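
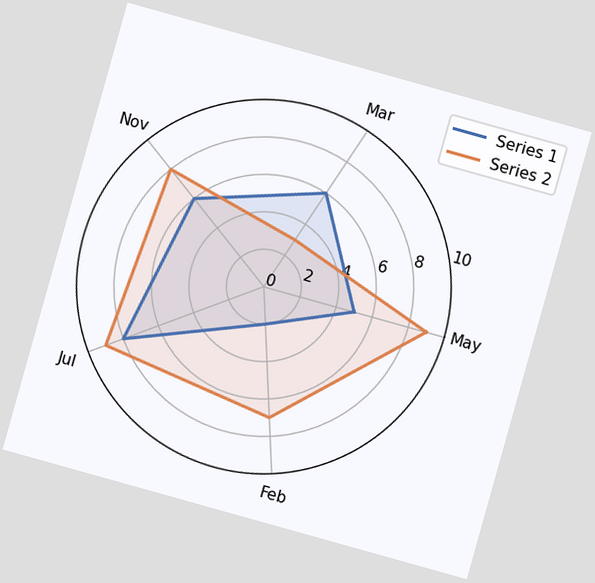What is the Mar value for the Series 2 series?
The chart is tilted about 16° clockwise. On the Mar axis, Series 2 reaches 3.

3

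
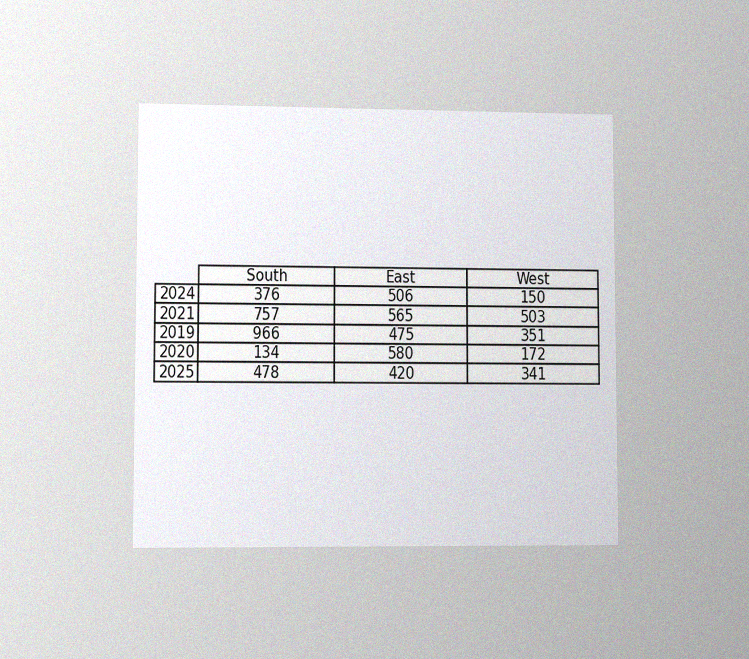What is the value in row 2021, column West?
The chart is viewed at a slight angle, with some photo noise. The (2021, West) cell reads 503.

503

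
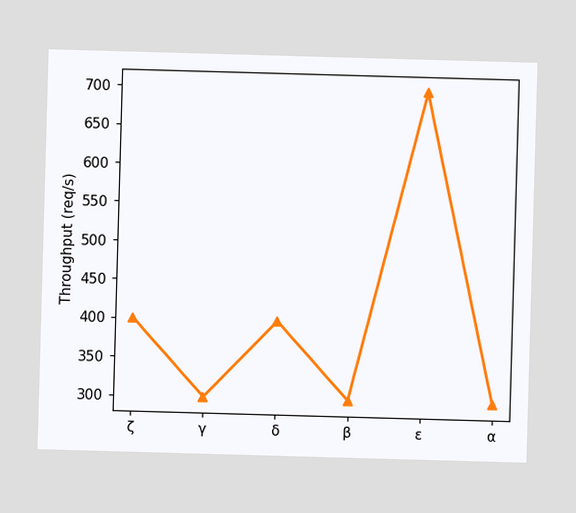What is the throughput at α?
At α, the line is at 300req/s.

300req/s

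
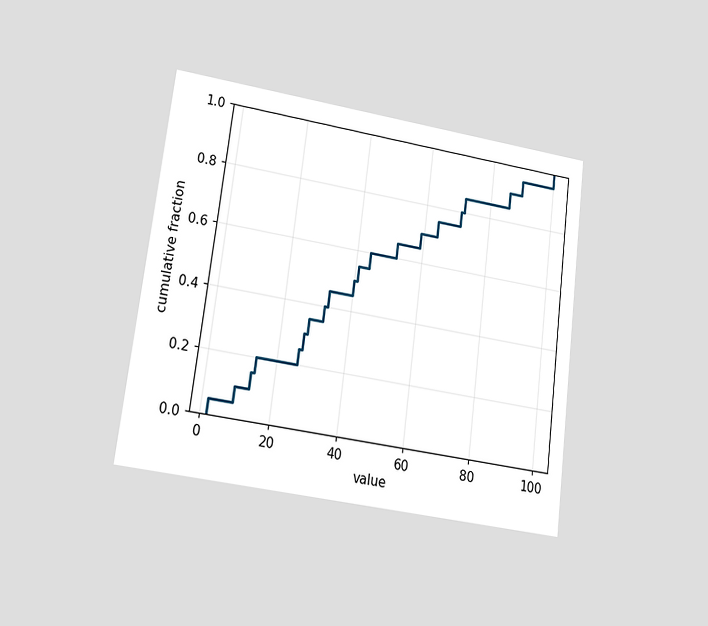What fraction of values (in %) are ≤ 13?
15%

The chart is tilted about 7° clockwise and viewed at a slight angle. At x=13 the ECDF step is at 15%.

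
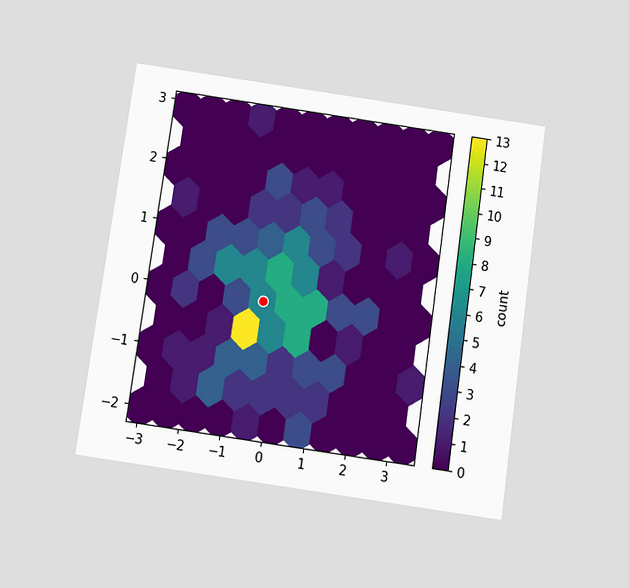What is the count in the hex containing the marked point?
The chart is tilted about 8° clockwise and viewed slightly from below. The marked hex reads 6 on the colorbar.

6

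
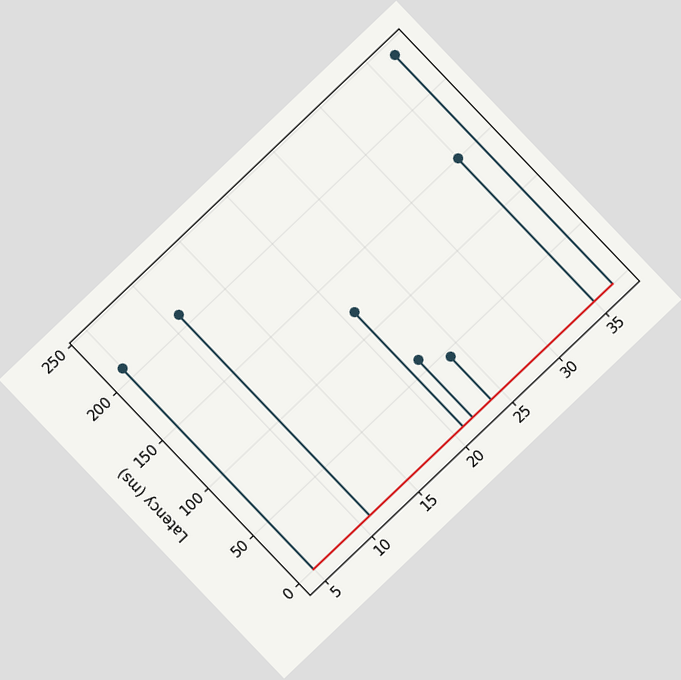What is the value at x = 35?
150ms

The chart is tilted about 44° counter-clockwise. The stem at x=35 reaches 150ms.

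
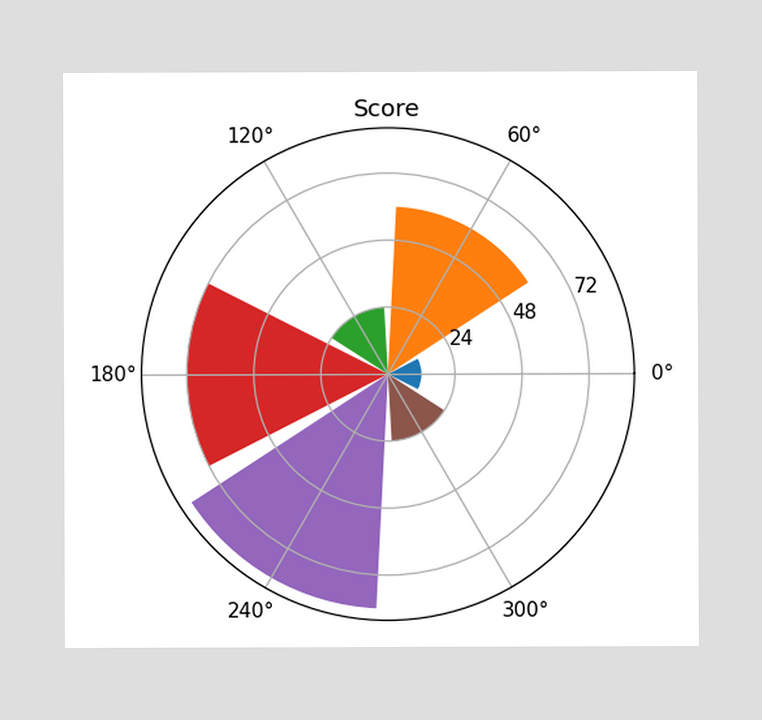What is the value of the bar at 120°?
The bar at 120° reaches 24 on the radial axis.

24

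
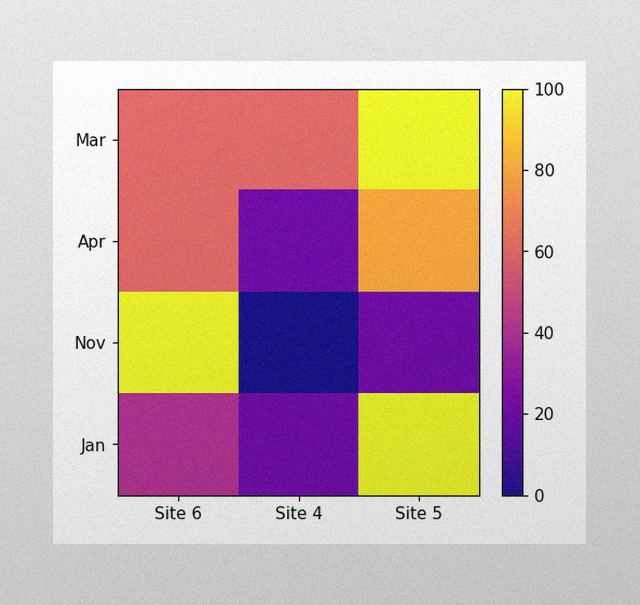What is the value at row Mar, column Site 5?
The image has some photo noise and uneven lighting. Matching cell (Mar, Site 5) against the colorbar gives 100.

100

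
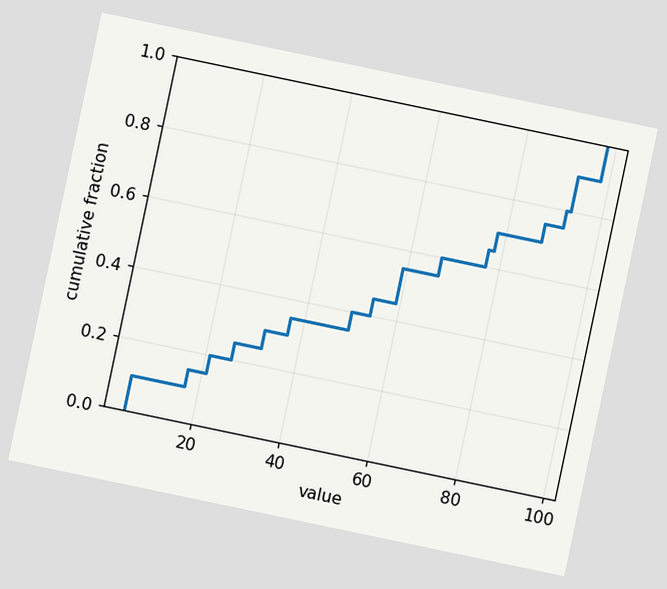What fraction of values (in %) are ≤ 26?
The chart is tilted about 12° clockwise. At x=26 the ECDF step is at 25%.

25%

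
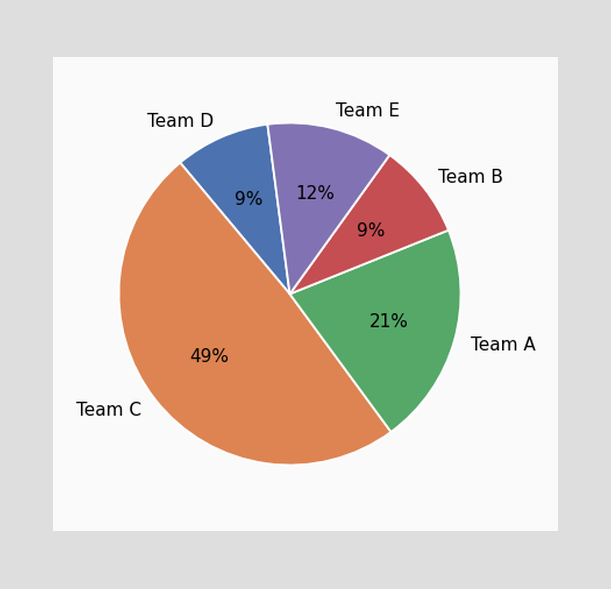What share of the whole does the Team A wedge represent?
21%

The Team A slice takes up 21% of the pie.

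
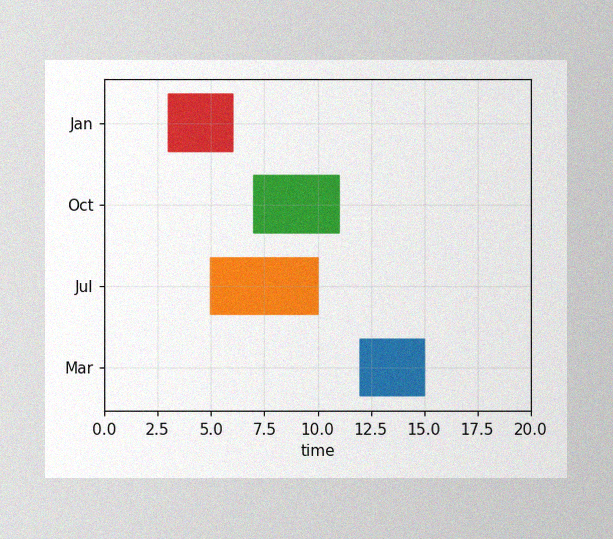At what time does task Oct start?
7

The image has some photo noise and uneven lighting. The Oct bar begins at t=7.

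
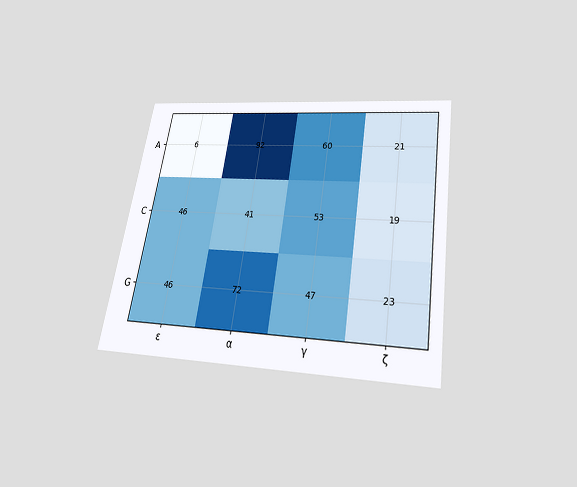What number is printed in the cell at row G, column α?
72

The chart is tilted about 9° clockwise and viewed slightly from below. The (G, α) cell reads 72.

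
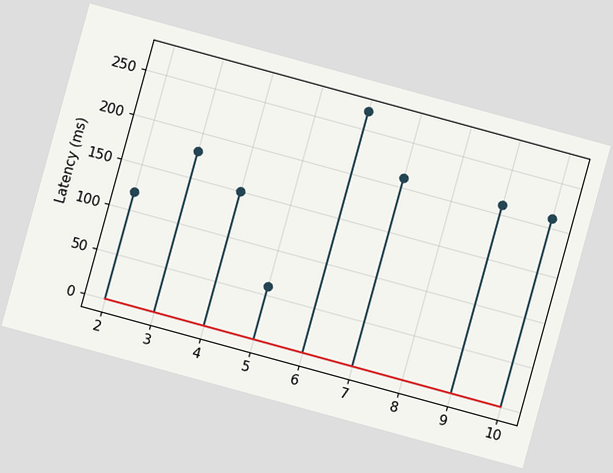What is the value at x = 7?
The chart is tilted about 15° clockwise. The stem at x=7 reaches 210ms.

210ms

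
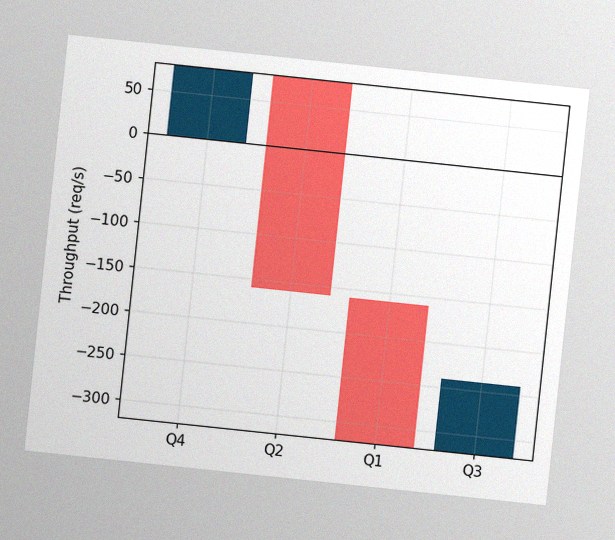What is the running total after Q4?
The chart is tilted about 6° clockwise, with some photo noise. After Q4 the running total reaches 80req/s.

80req/s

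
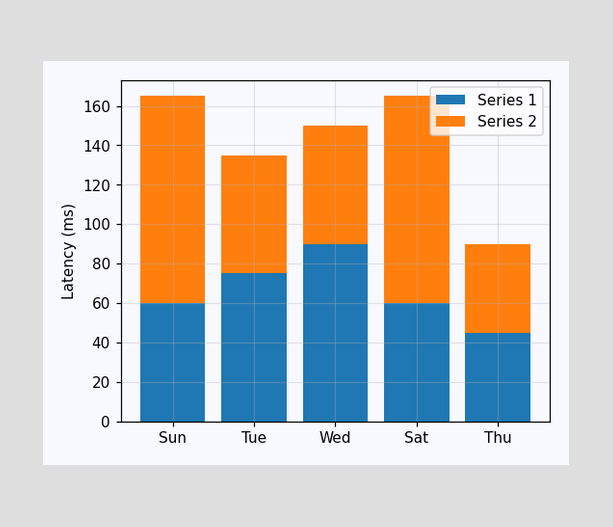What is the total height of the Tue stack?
135ms

The Tue stack's top reaches 135ms on the y-axis.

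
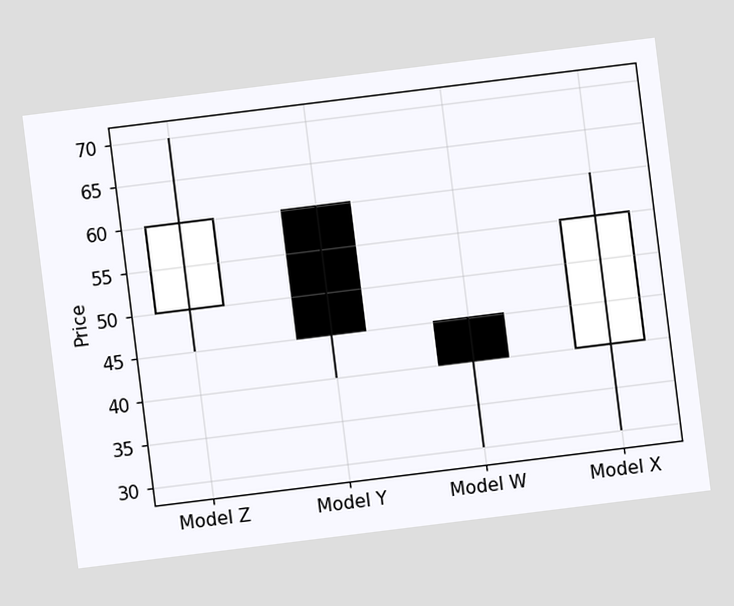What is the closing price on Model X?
The chart is tilted about 7° counter-clockwise. The Model X candle closes at 55.

55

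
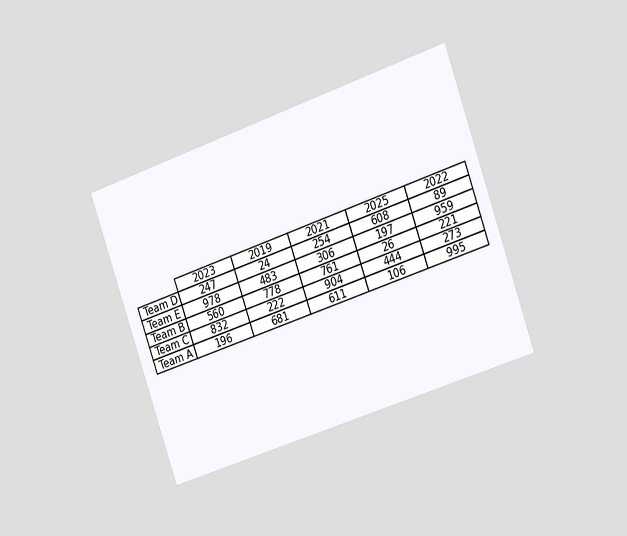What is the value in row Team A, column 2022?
The chart is tilted about 19° counter-clockwise and viewed slightly from the right. The (Team A, 2022) cell reads 995.

995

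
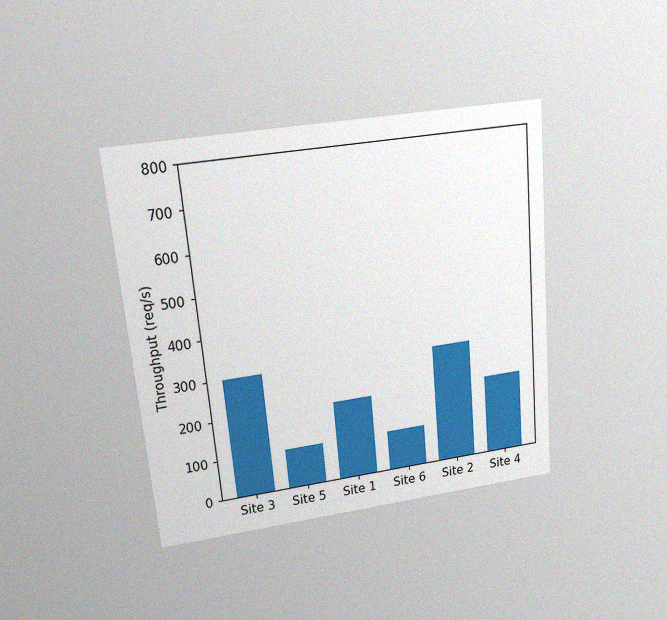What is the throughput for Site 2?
300req/s

The chart is tilted about 5° counter-clockwise and viewed at a slight angle, with some photo noise. Reading along the chart's y-axis, the Site 2 bar reaches 300req/s.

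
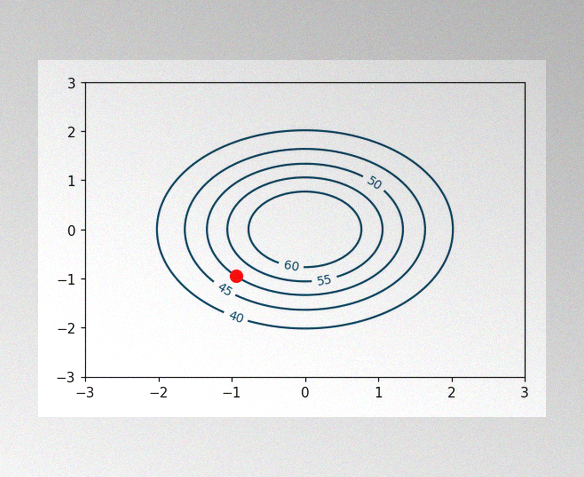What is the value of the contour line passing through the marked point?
The image has some photo noise and uneven lighting. The marked point sits on the contour labelled 50.

50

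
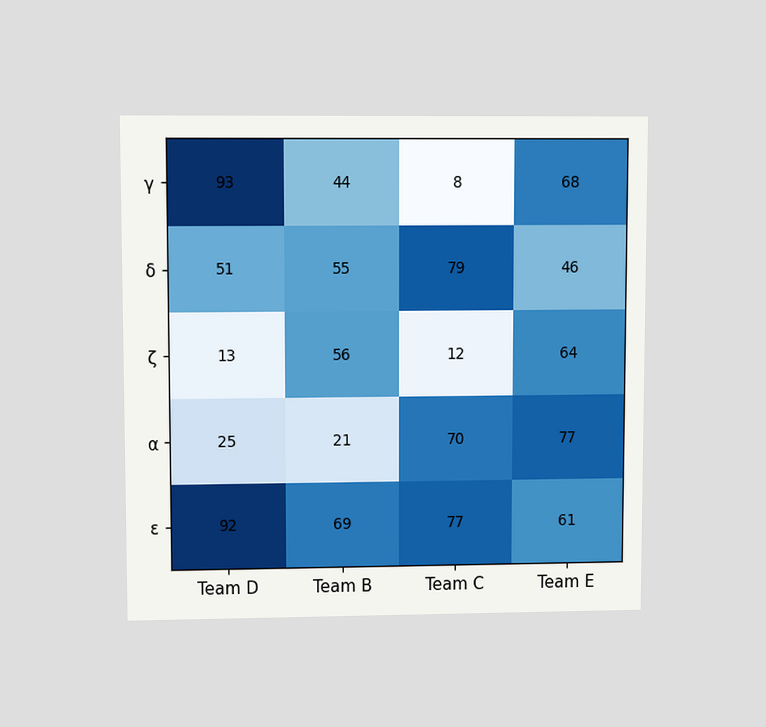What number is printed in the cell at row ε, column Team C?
The chart is viewed at a slight angle. The (ε, Team C) cell reads 77.

77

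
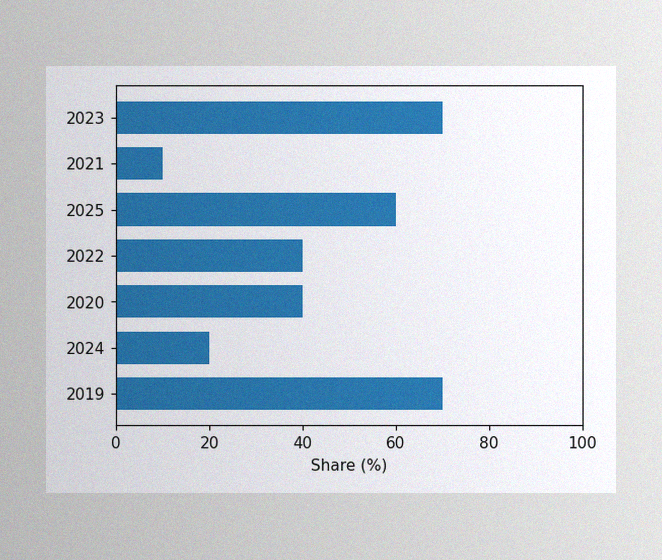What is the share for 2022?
40%

The image has some photo noise and uneven lighting. Reading along the chart's x-axis, the 2022 bar reaches 40%.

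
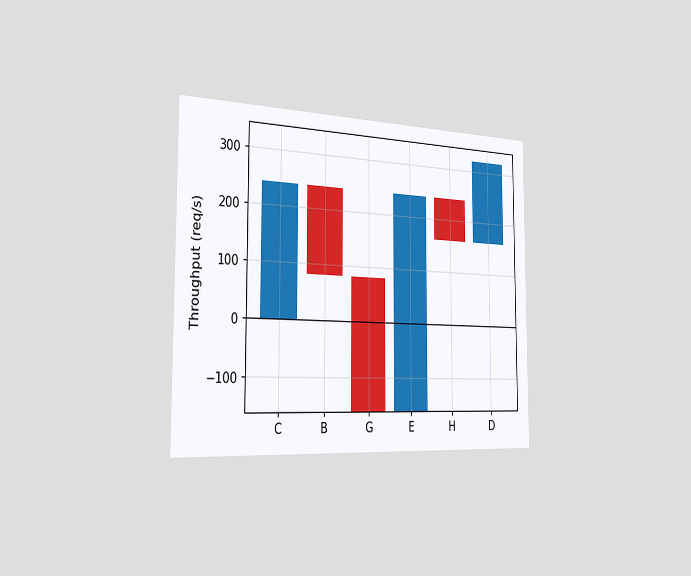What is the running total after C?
The chart is viewed slightly from the left. After C the running total reaches 240req/s.

240req/s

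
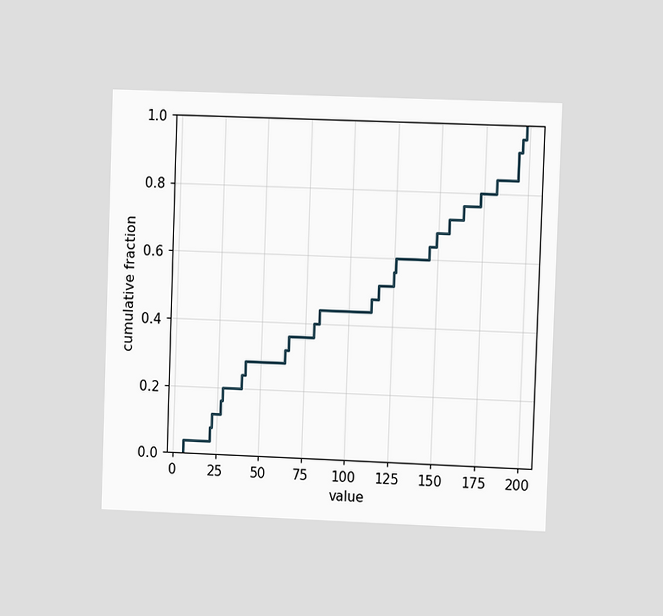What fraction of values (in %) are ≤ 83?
44%

The chart is tilted about 2° clockwise and viewed at a slight angle. At x=83 the ECDF step is at 44%.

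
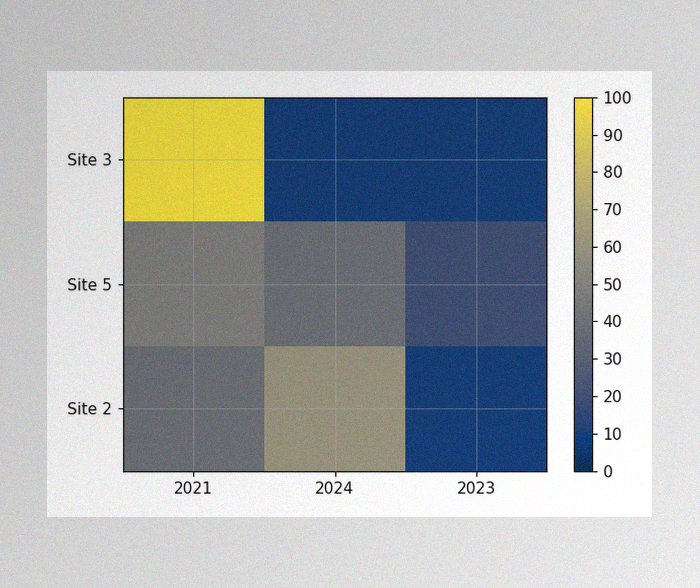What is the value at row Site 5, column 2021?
The image has some photo noise and uneven lighting. Matching cell (Site 5, 2021) against the colorbar gives 50.

50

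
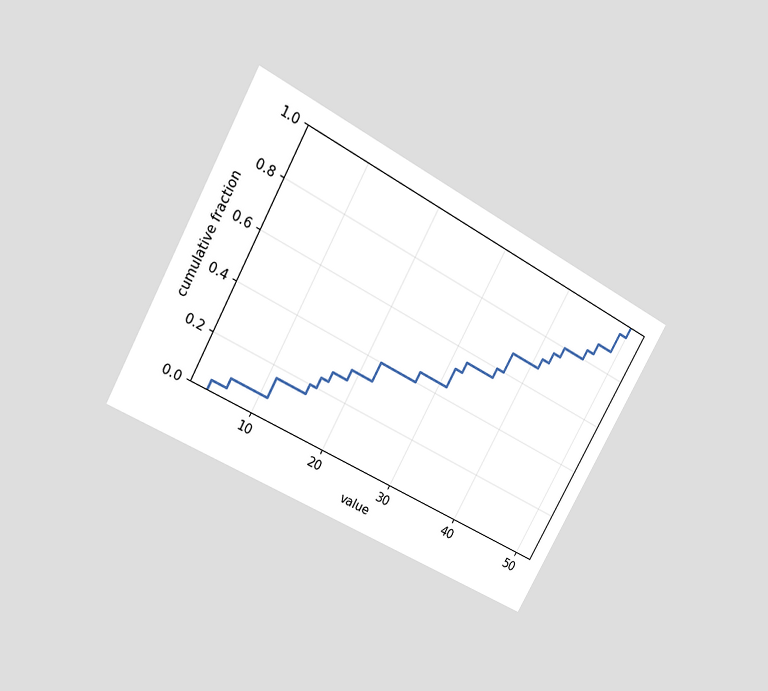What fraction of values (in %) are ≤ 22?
40%

The chart is tilted about 29° clockwise and viewed at a slight angle. At x=22 the ECDF step is at 40%.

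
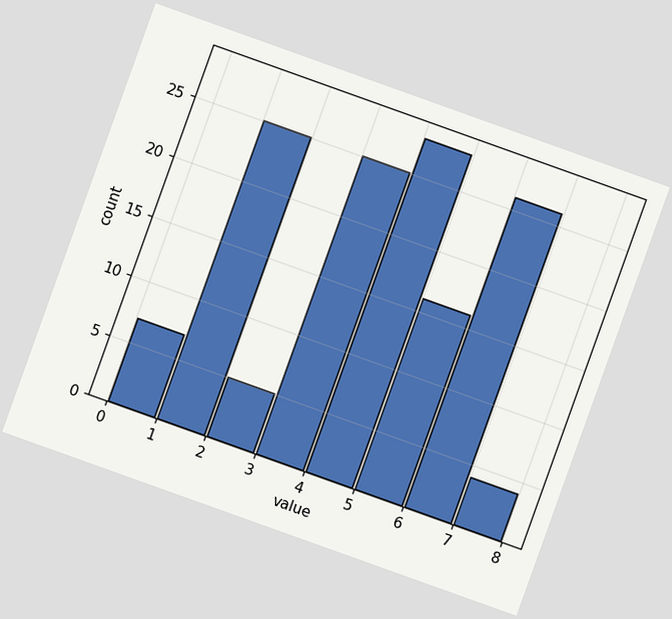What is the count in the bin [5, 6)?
The chart is tilted about 20° clockwise. The [5, 6) bin has height 16.

16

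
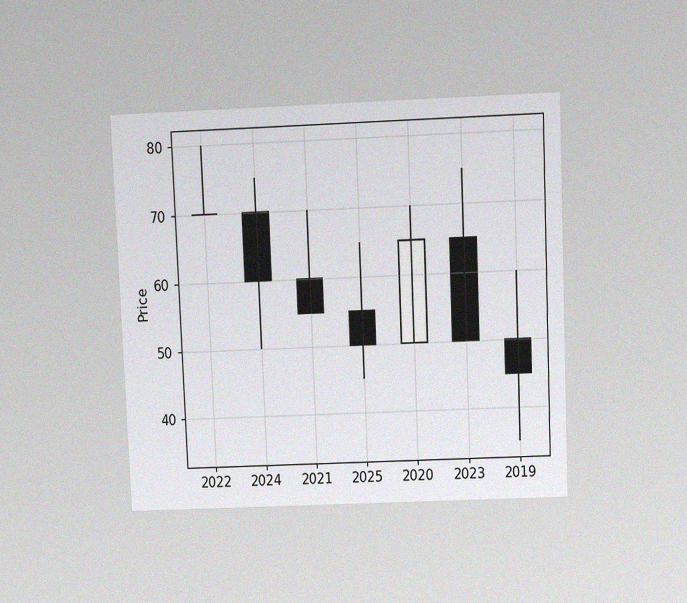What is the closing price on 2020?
65

The chart is tilted about 2° counter-clockwise and viewed slightly from above, with some photo noise. The 2020 candle closes at 65.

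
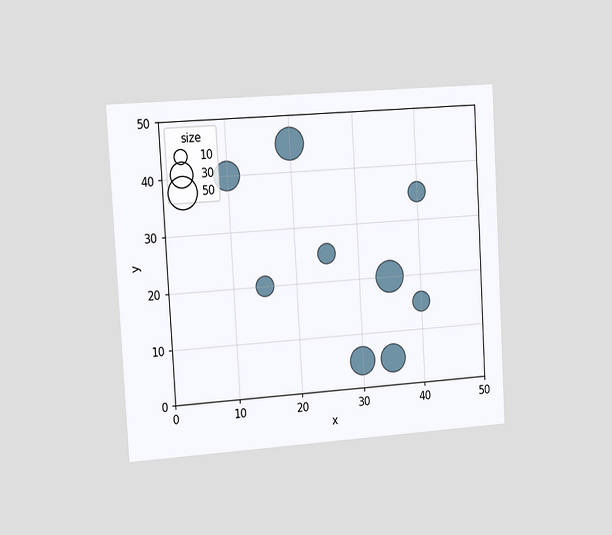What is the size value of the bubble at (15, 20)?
The chart is tilted about 3° counter-clockwise and viewed slightly from the left. Matching the bubble at (15, 20) against the size legend gives 20.

20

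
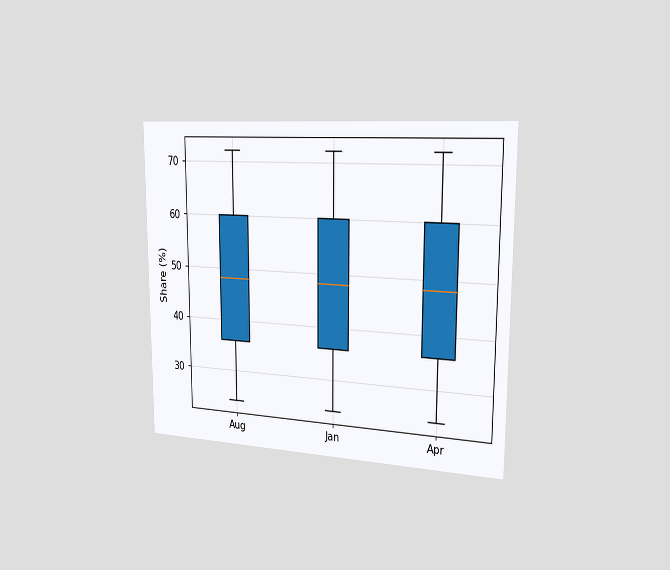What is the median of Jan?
48%

The chart is viewed slightly from the right. The median line in the Jan box sits at 48%.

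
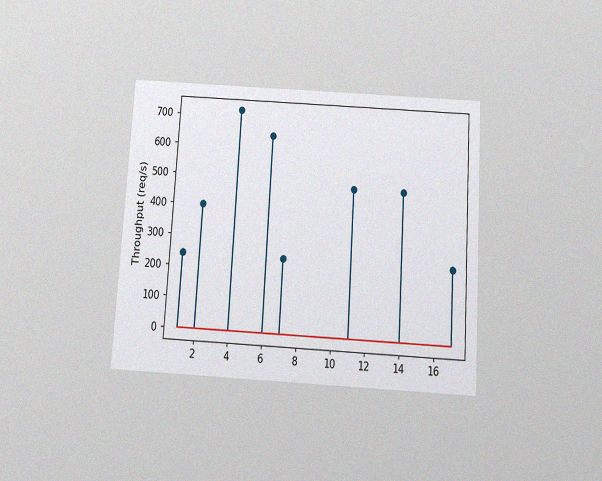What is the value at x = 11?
480req/s

The chart is tilted about 4° clockwise and viewed slightly from below, with some photo noise. The stem at x=11 reaches 480req/s.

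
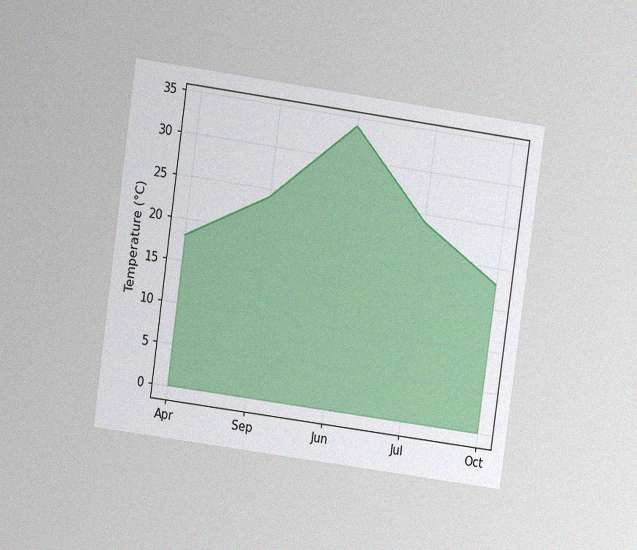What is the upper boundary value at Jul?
24°C

The chart is tilted about 8° clockwise and viewed at a slight angle, with some photo noise. At Jul the upper boundary is at 24°C.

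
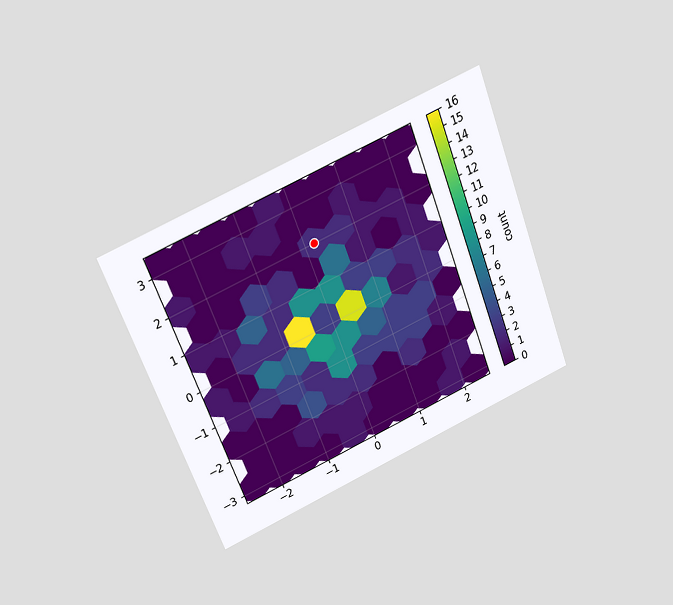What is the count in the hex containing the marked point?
2

The chart is tilted about 21° counter-clockwise and viewed slightly from above. The marked hex reads 2 on the colorbar.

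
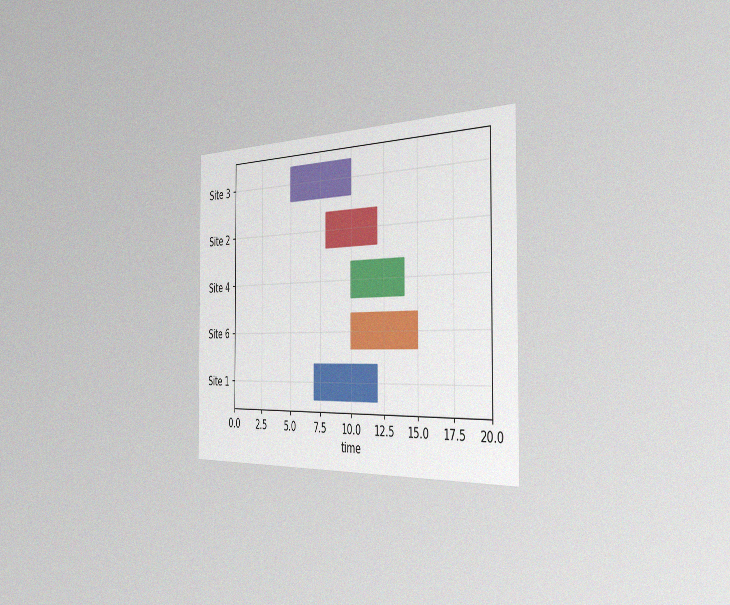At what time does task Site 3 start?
The chart is viewed slightly from the right, with some photo noise. The Site 3 bar begins at t=5.

5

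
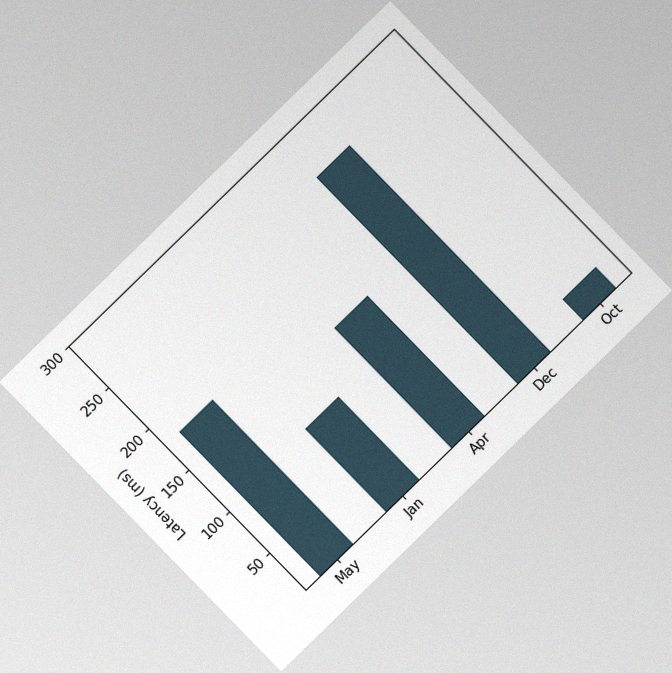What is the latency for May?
The chart is tilted about 44° counter-clockwise, with some photo noise. Reading along the chart's y-axis, the May bar reaches 180ms.

180ms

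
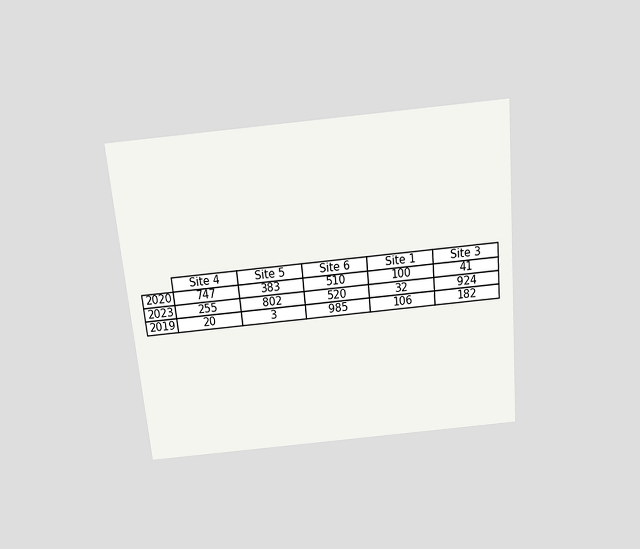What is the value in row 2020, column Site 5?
The chart is tilted about 5° counter-clockwise and viewed slightly from above. The (2020, Site 5) cell reads 383.

383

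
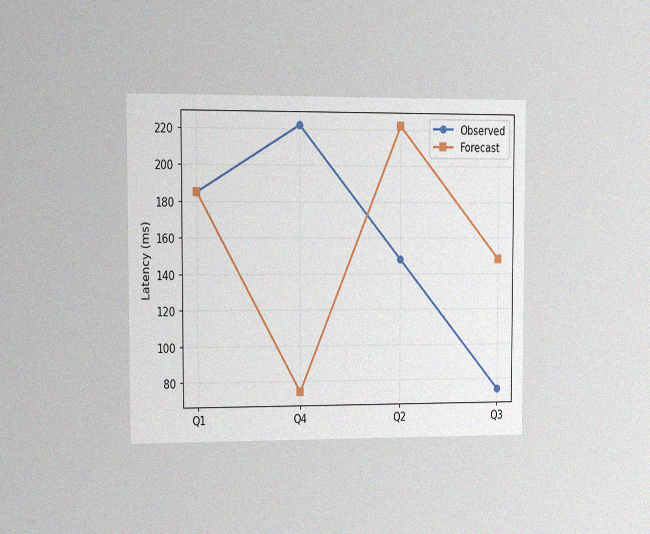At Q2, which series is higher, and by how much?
Forecast, by 74ms

The chart is viewed at a slight angle, with some photo noise. At Q2, Forecast sits above the other line by 74ms.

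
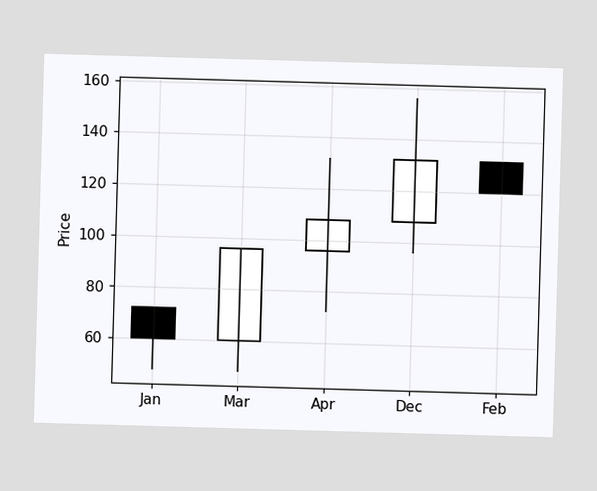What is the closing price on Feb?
120

The Feb candle closes at 120.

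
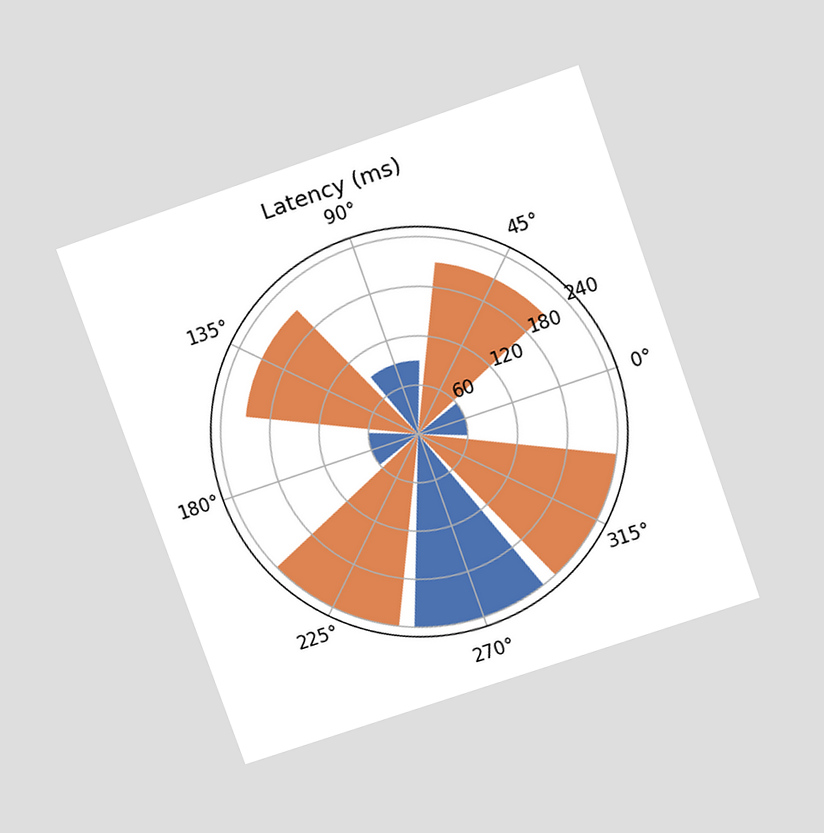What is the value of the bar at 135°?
The chart is tilted about 19° counter-clockwise and viewed slightly from above. The bar at 135° reaches 210ms on the radial axis.

210ms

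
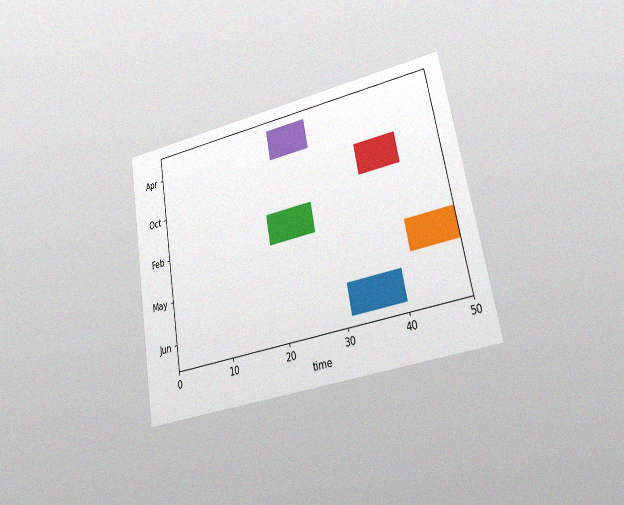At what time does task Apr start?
The chart is tilted about 10° counter-clockwise and viewed at a slight angle, with some photo noise. The Apr bar begins at t=21.

21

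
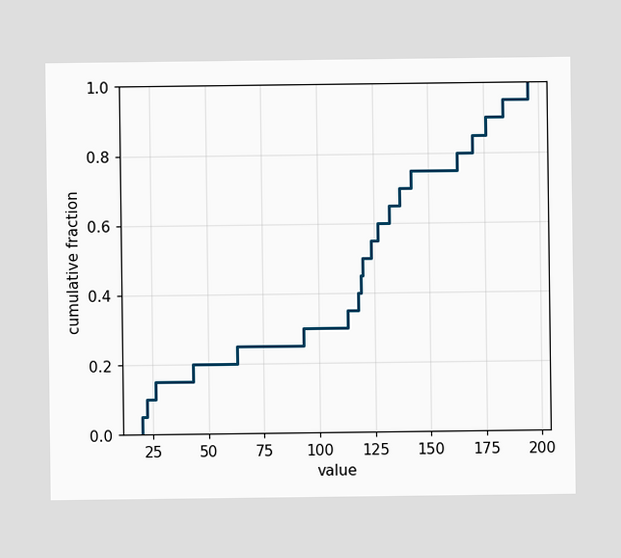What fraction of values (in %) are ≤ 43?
At x=43 the ECDF step is at 20%.

20%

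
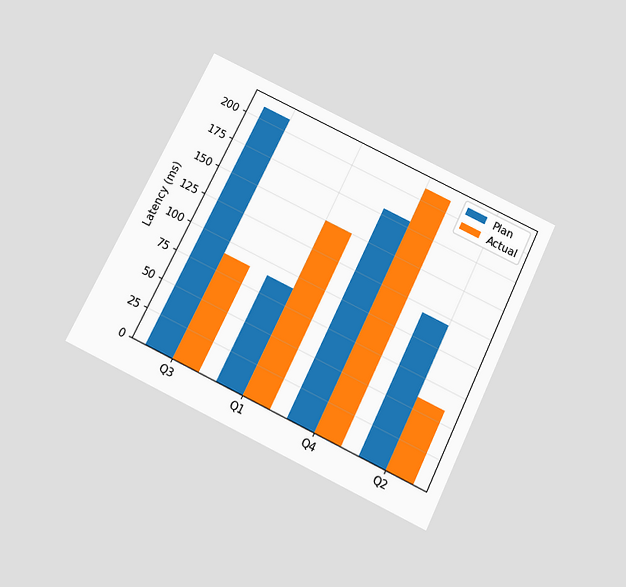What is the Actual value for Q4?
210ms

The chart is tilted about 26° clockwise and viewed slightly from below. The Actual bar at Q4 reaches 210ms on the y-axis.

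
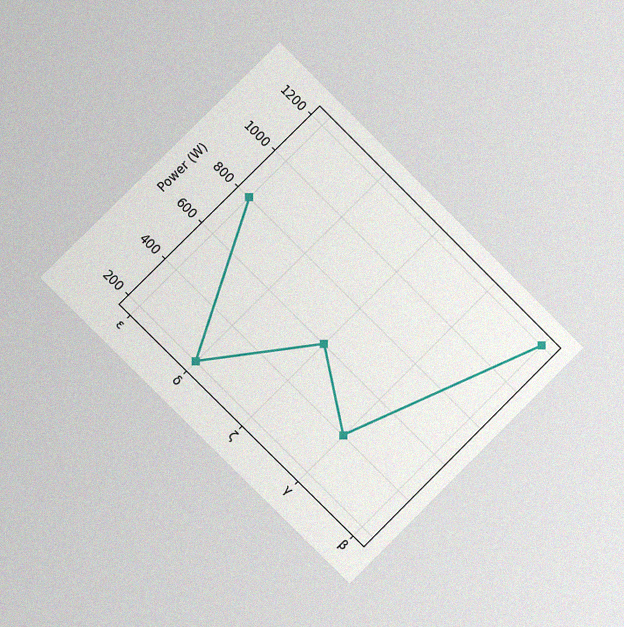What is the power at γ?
The chart is tilted about 45° clockwise and viewed slightly from the left, with some photo noise. At γ, the line is at 400W.

400W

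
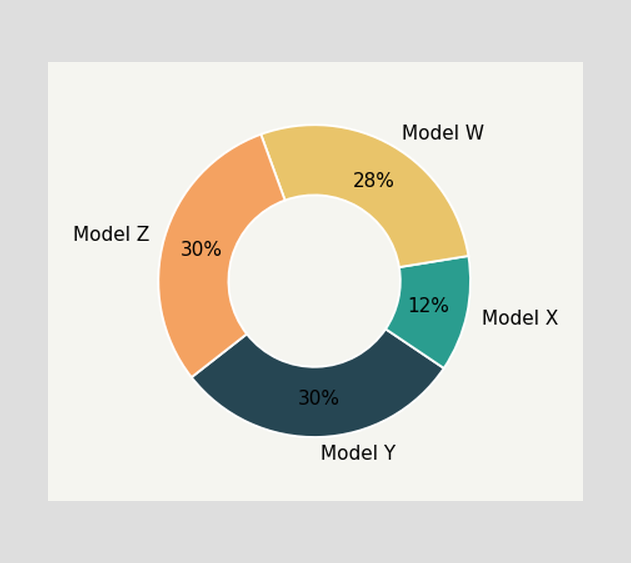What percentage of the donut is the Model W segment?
28%

The Model W segment takes up 28% of the ring.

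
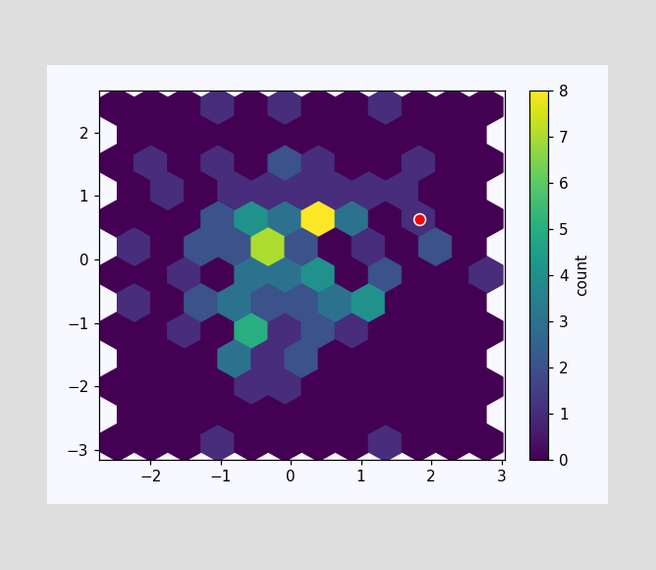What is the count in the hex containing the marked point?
1

The marked hex reads 1 on the colorbar.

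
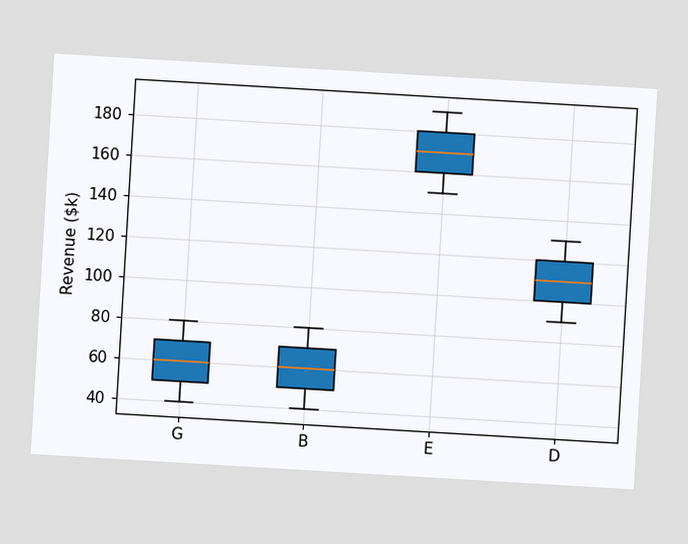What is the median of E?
The chart is tilted about 3° clockwise. The median line in the E box sits at $170k.

$170k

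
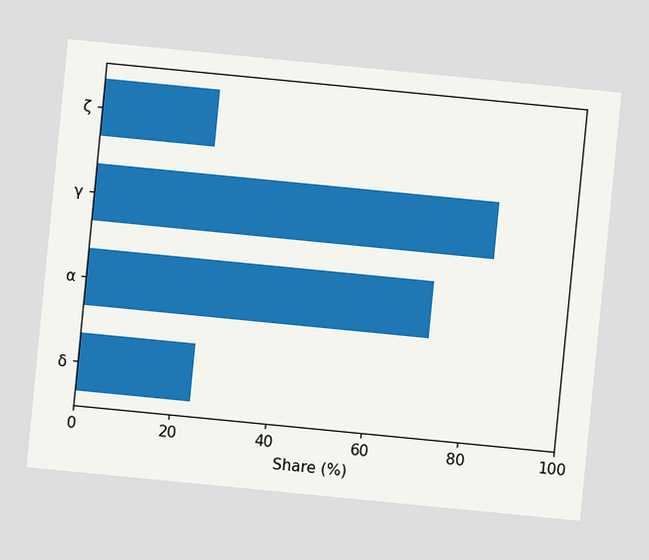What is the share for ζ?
24%

The chart is tilted about 6° clockwise. Reading along the chart's x-axis, the ζ bar reaches 24%.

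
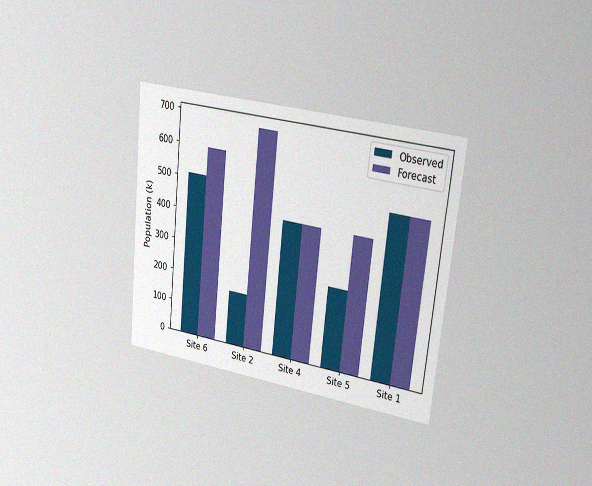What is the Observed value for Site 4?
425k

The chart is tilted about 6° clockwise and viewed slightly from the right, with some photo noise. The Observed bar at Site 4 reaches 425k on the y-axis.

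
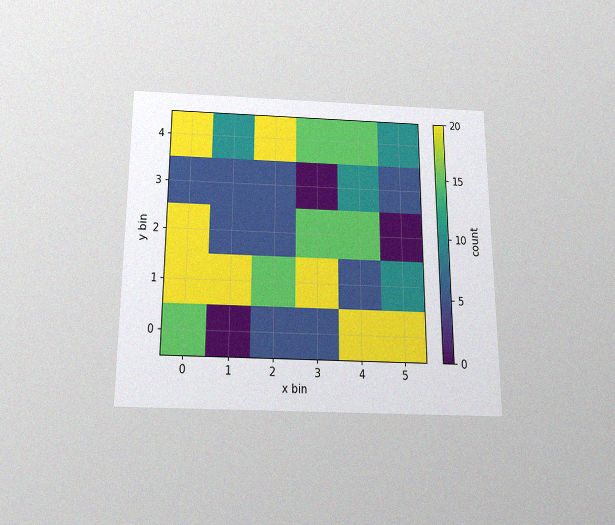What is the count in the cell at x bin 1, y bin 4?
10

The chart is viewed slightly from below, with some photo noise. Matching the cell (1, 4) against the colorbar gives 10.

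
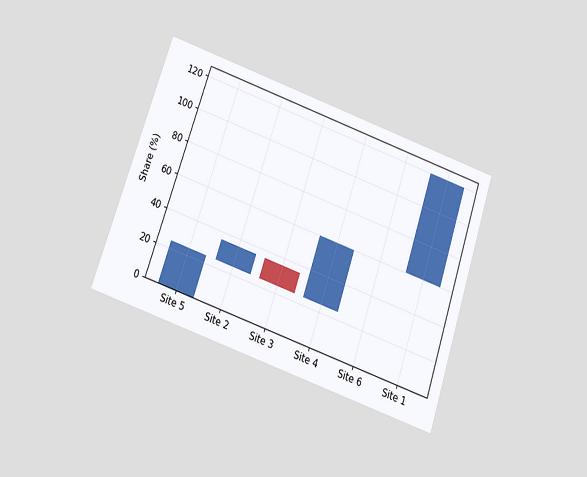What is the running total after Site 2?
36%

The chart is tilted about 19° clockwise and viewed slightly from below. After Site 2 the running total reaches 36%.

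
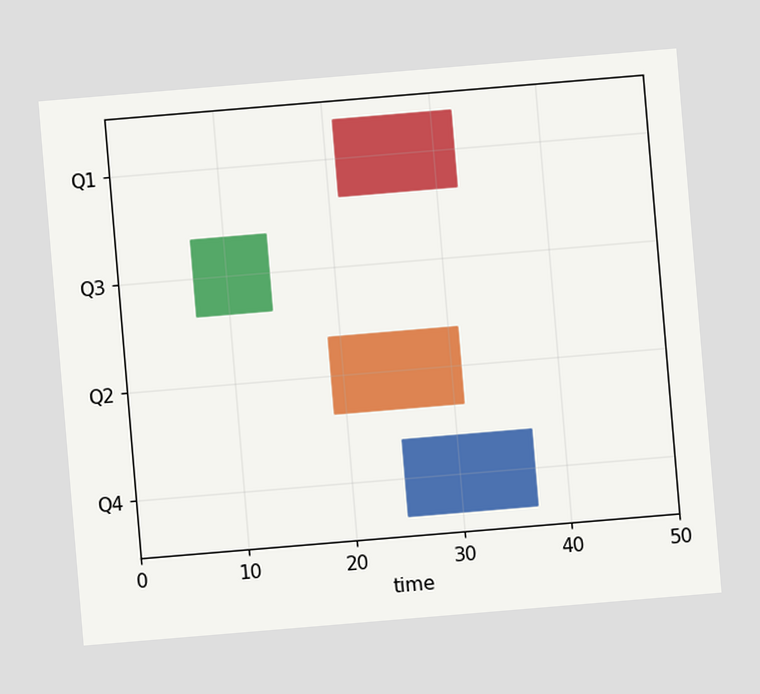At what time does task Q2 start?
19

The chart is tilted about 5° counter-clockwise. The Q2 bar begins at t=19.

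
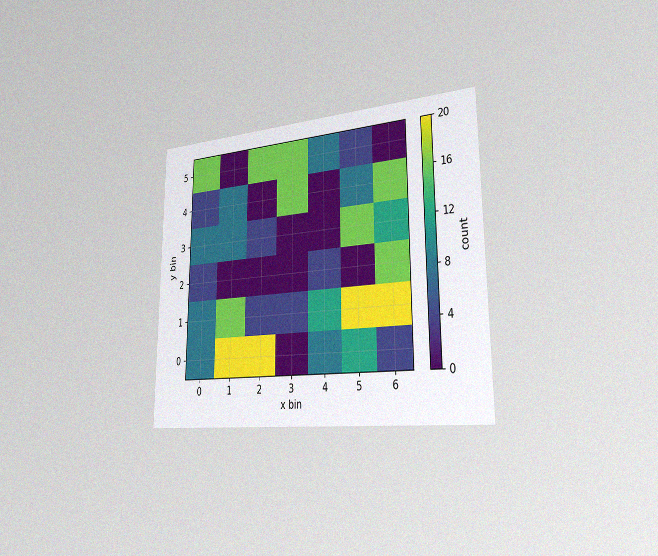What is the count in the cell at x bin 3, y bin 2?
The chart is viewed slightly from the right, with some photo noise. Matching the cell (3, 2) against the colorbar gives 0.

0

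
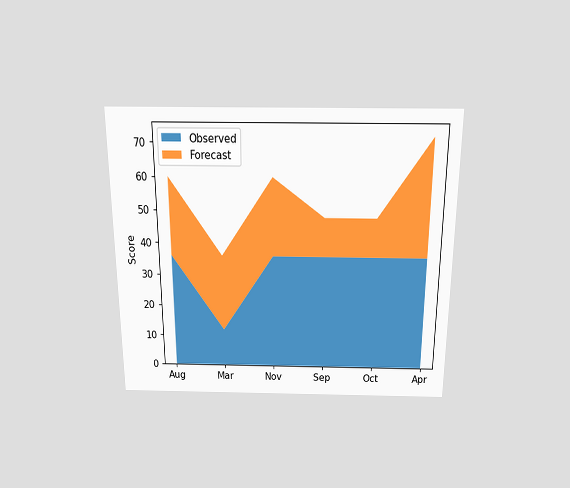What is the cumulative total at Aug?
60

The chart is viewed slightly from above. The stacked total at Aug reaches 60.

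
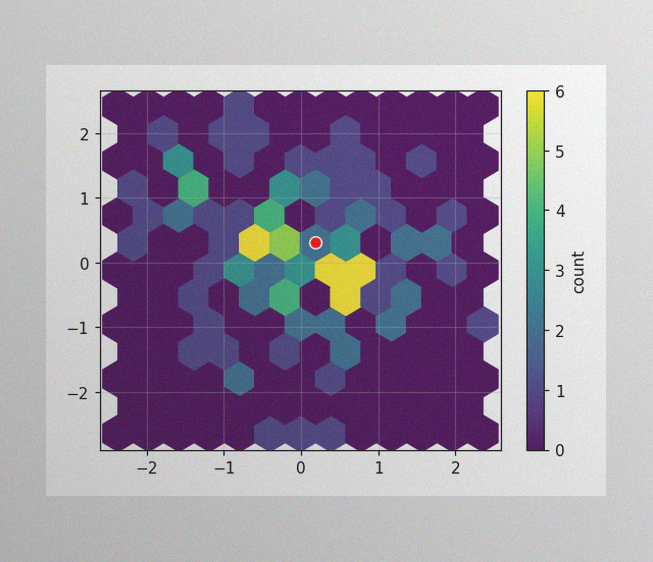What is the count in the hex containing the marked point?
The image has some photo noise and uneven lighting. The marked hex reads 2 on the colorbar.

2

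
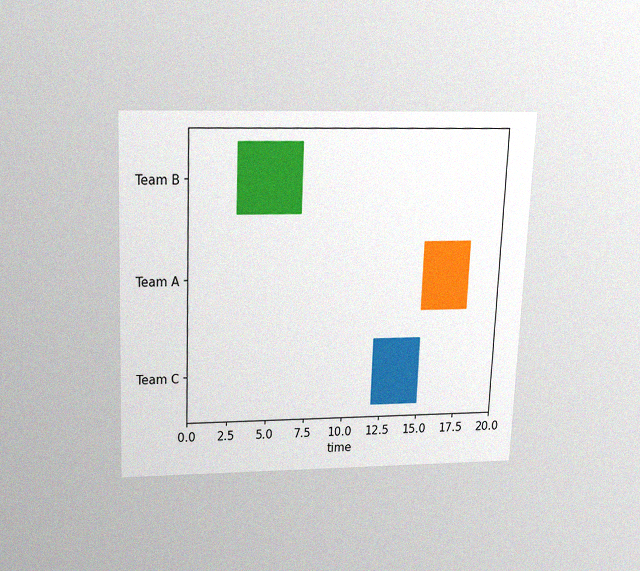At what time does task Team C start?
12

The chart is tilted about 2° clockwise and viewed slightly from above, with some photo noise. The Team C bar begins at t=12.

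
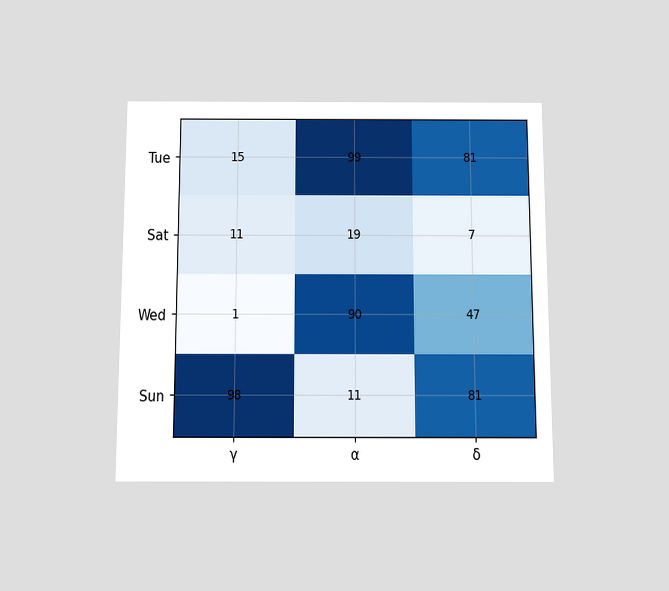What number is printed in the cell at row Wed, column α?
90

The chart is viewed slightly from below. The (Wed, α) cell reads 90.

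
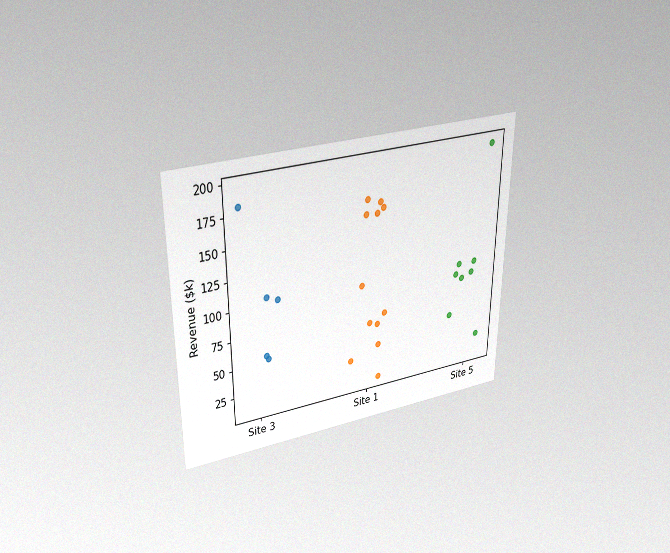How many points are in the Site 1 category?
12

The chart is viewed slightly from above, with some photo noise. Counting the markers in the Site 1 column gives 12.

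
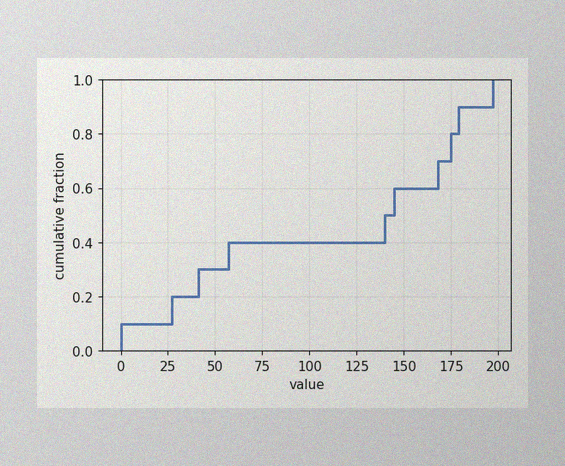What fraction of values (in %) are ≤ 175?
80%

The image has some photo noise and uneven lighting. At x=175 the ECDF step is at 80%.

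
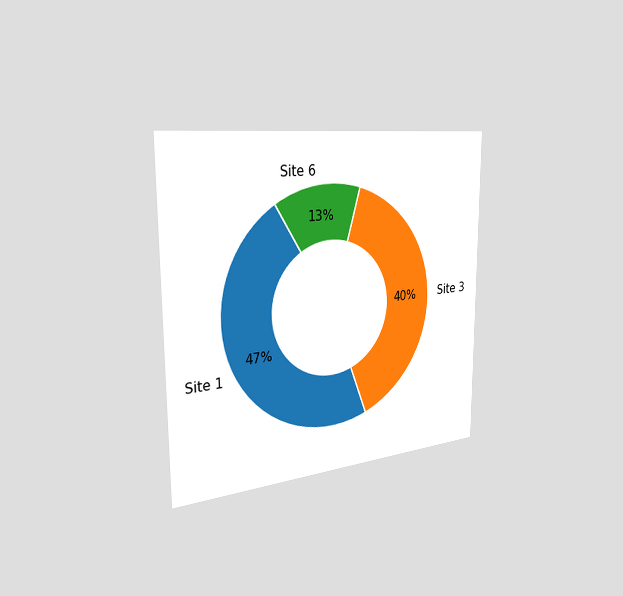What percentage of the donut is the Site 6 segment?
The chart is viewed slightly from the left. The Site 6 segment takes up 13% of the ring.

13%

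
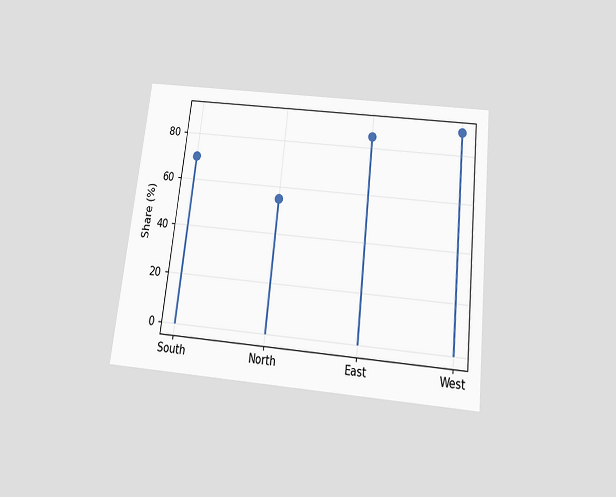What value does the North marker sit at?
55%

The chart is tilted about 6° clockwise and viewed slightly from below. The North marker sits at 55%.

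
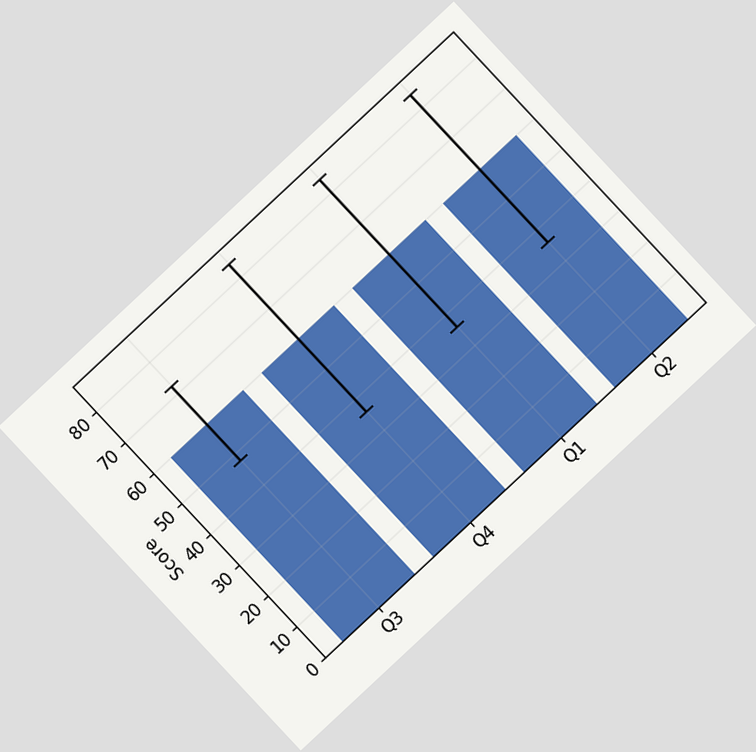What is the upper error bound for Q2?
84

The chart is tilted about 43° counter-clockwise. The Q2 bar's upper whisker reaches 84.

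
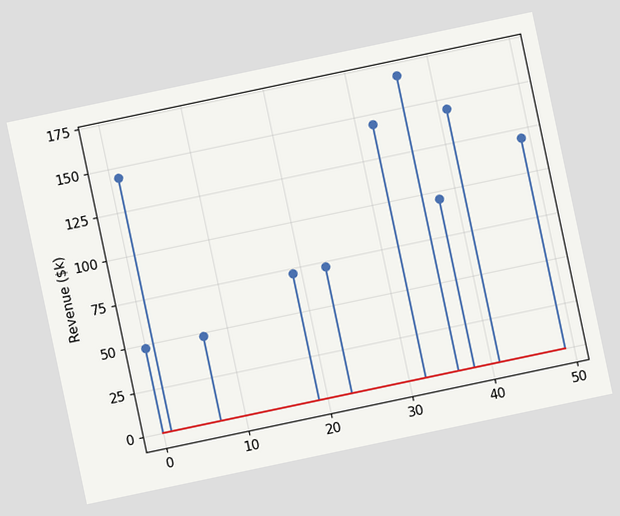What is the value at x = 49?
The chart is tilted about 12° counter-clockwise. The stem at x=49 reaches $120k.

$120k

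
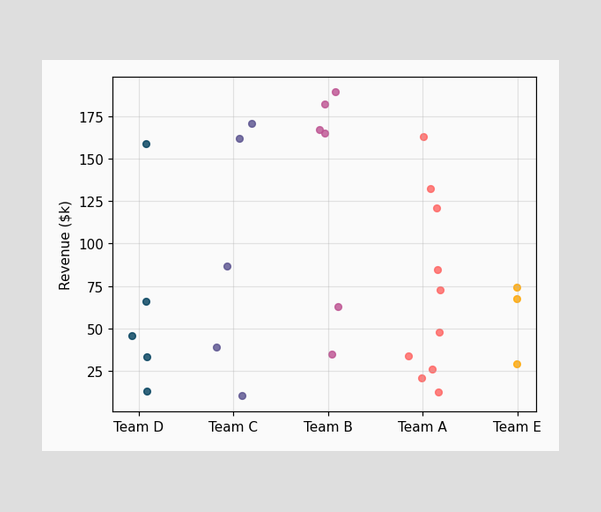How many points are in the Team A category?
10

Counting the markers in the Team A column gives 10.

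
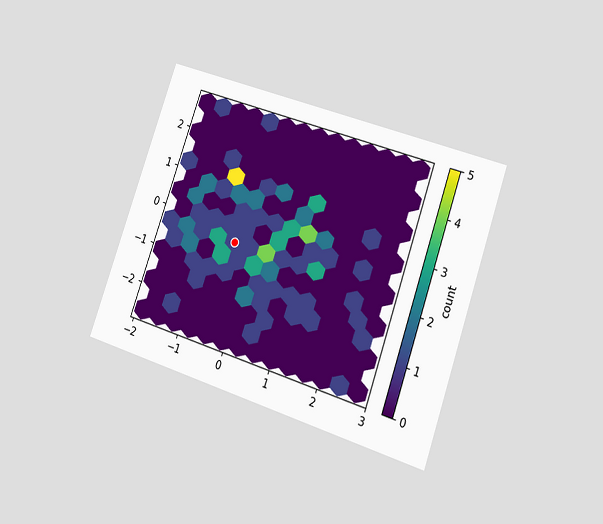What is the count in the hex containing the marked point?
The chart is tilted about 19° clockwise and viewed at a slight angle. The marked hex reads 1 on the colorbar.

1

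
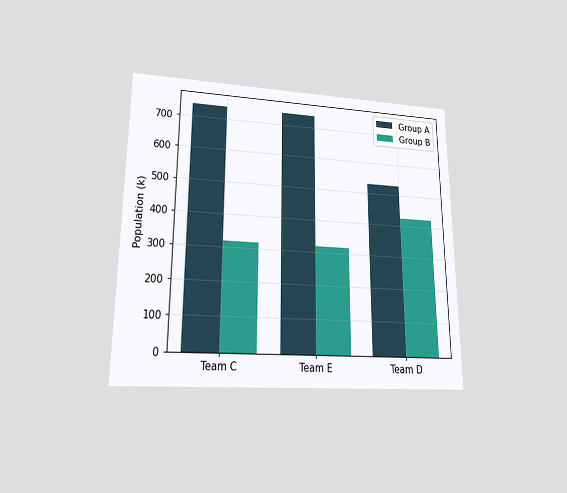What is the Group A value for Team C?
The chart is viewed at a slight angle. The Group A bar at Team C reaches 742k on the y-axis.

742k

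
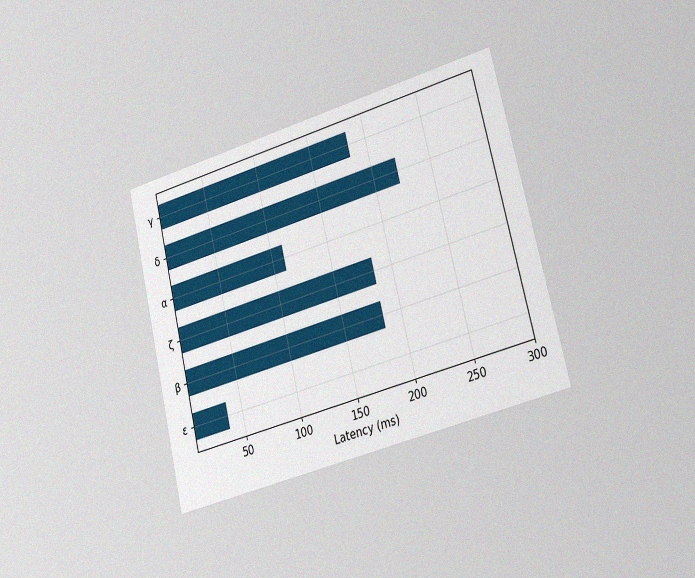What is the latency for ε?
37ms

The chart is tilted about 14° counter-clockwise and viewed slightly from the right, with some photo noise. Reading along the chart's x-axis, the ε bar reaches 37ms.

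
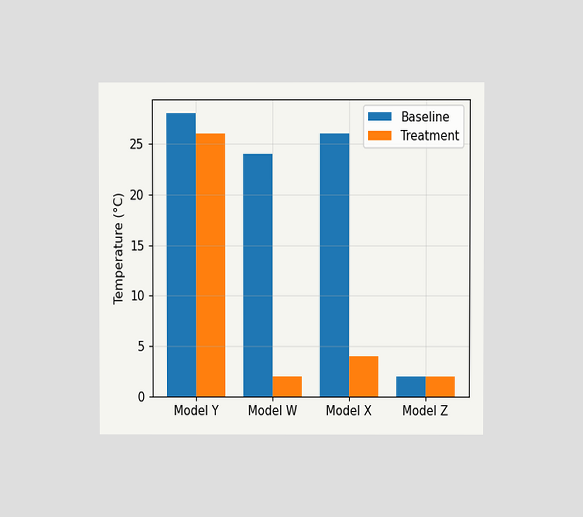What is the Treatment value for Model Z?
The chart is viewed at a slight angle. The Treatment bar at Model Z reaches 2°C on the y-axis.

2°C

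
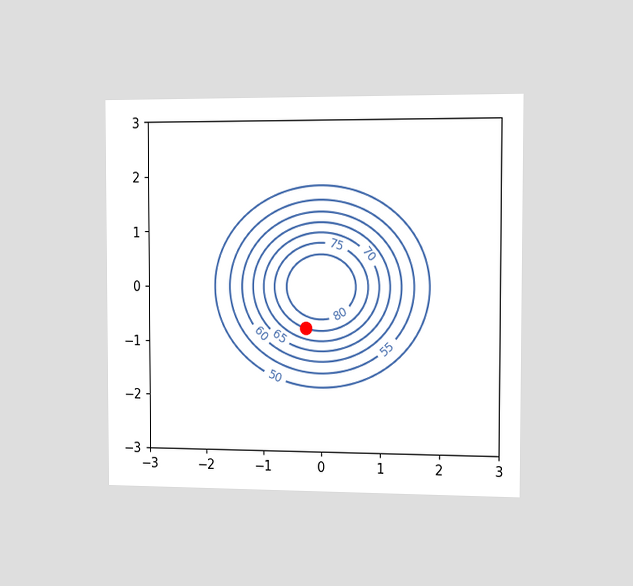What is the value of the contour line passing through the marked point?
The chart is viewed slightly from the right. The marked point sits on the contour labelled 75.

75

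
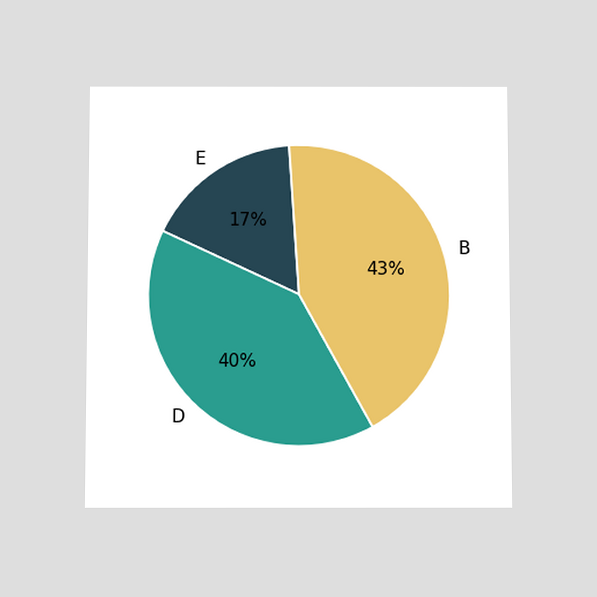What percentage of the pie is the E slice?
The chart is viewed slightly from below. The E slice takes up 17% of the pie.

17%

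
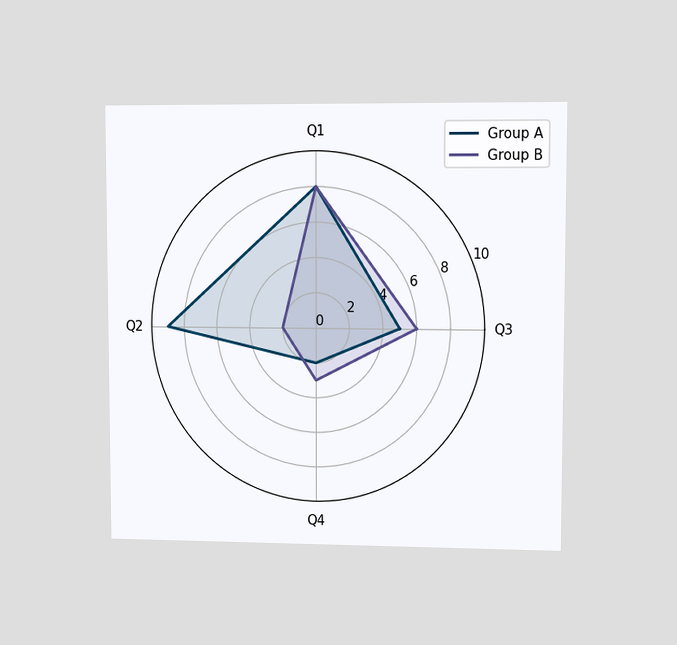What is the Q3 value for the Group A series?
5

The chart is viewed at a slight angle. On the Q3 axis, Group A reaches 5.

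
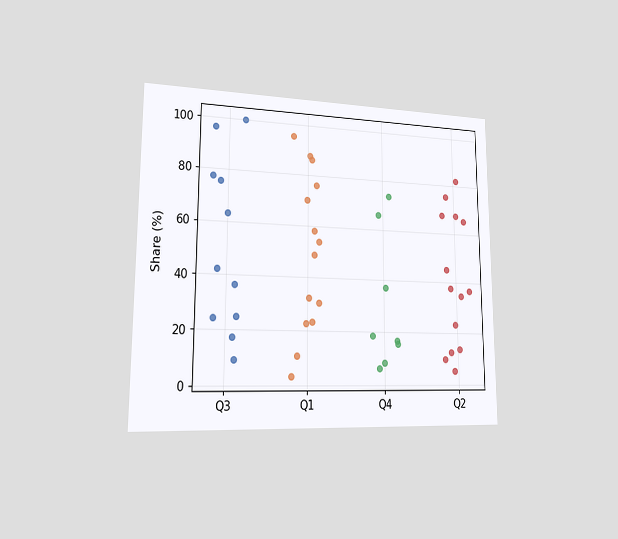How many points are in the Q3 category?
11

The chart is viewed slightly from the left. Counting the markers in the Q3 column gives 11.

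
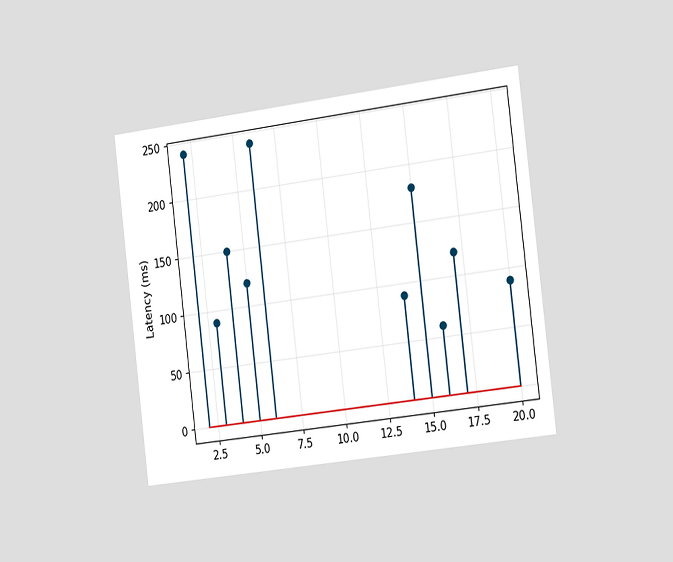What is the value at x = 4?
The chart is tilted about 7° counter-clockwise and viewed slightly from the right. The stem at x=4 reaches 150ms.

150ms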